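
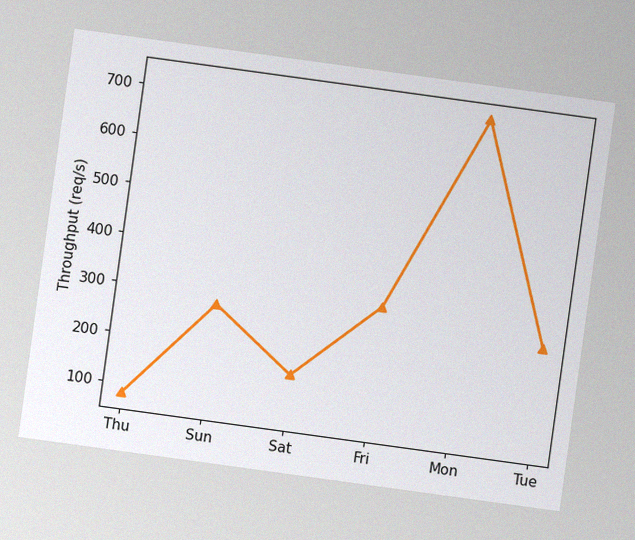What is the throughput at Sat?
160req/s

The chart is tilted about 8° clockwise, with some photo noise. At Sat, the line is at 160req/s.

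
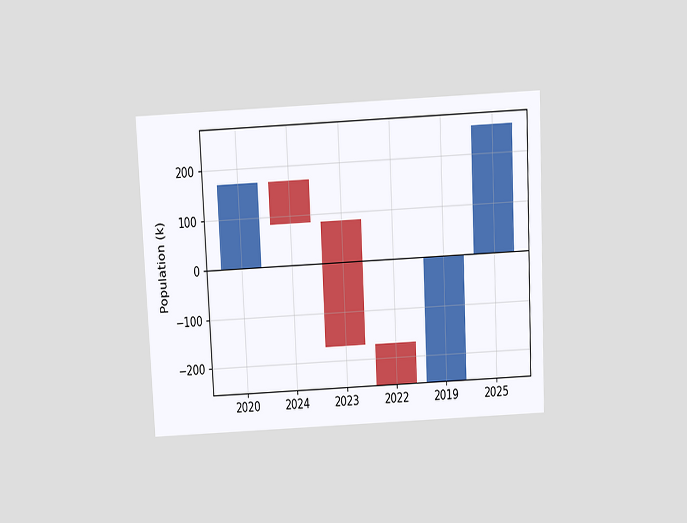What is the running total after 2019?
0k

The chart is tilted about 3° counter-clockwise and viewed slightly from above. After 2019 the running total reaches 0k.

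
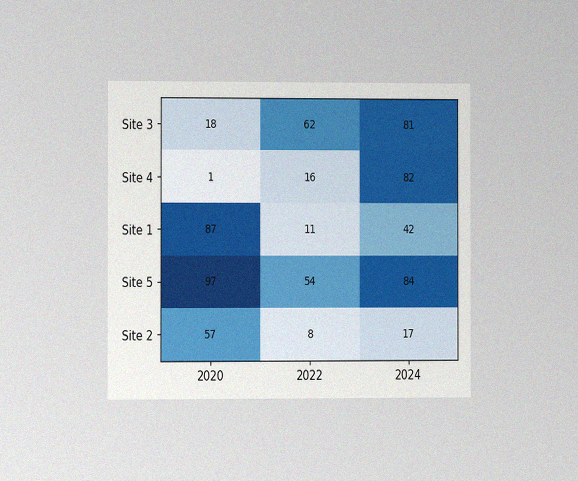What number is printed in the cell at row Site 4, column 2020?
1

The chart is viewed slightly from the left, with some photo noise. The (Site 4, 2020) cell reads 1.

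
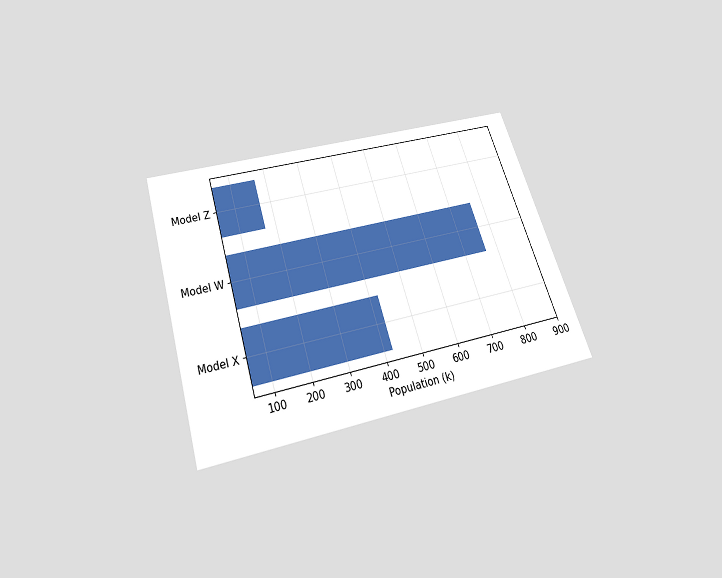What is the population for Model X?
425k

The chart is tilted about 17° counter-clockwise and viewed slightly from below. Reading along the chart's x-axis, the Model X bar reaches 425k.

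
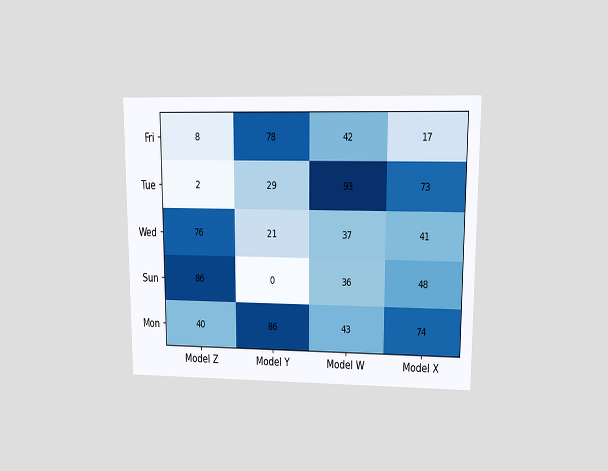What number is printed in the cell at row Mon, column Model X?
74

The chart is viewed at a slight angle. The (Mon, Model X) cell reads 74.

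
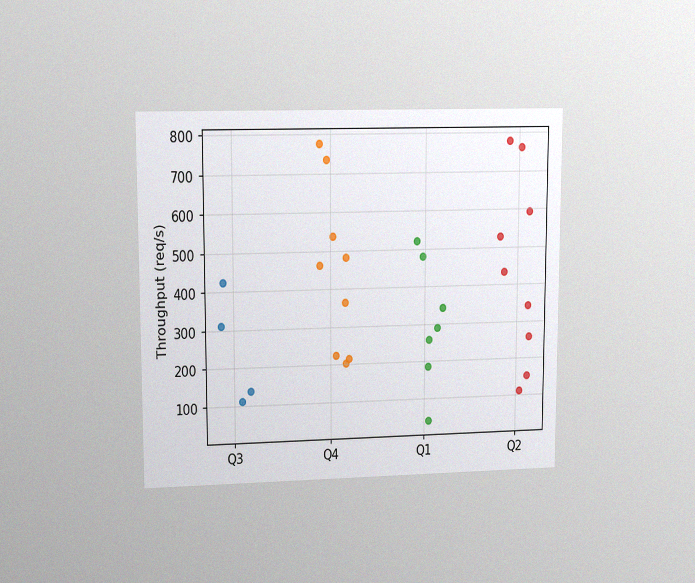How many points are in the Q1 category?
7

The chart is viewed at a slight angle, with some photo noise. Counting the markers in the Q1 column gives 7.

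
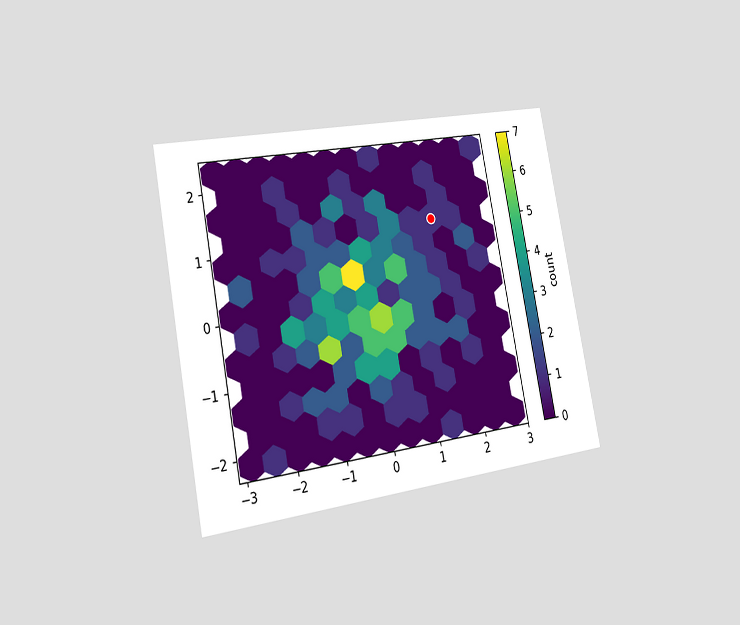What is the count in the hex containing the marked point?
1

The chart is tilted about 11° counter-clockwise and viewed slightly from the left. The marked hex reads 1 on the colorbar.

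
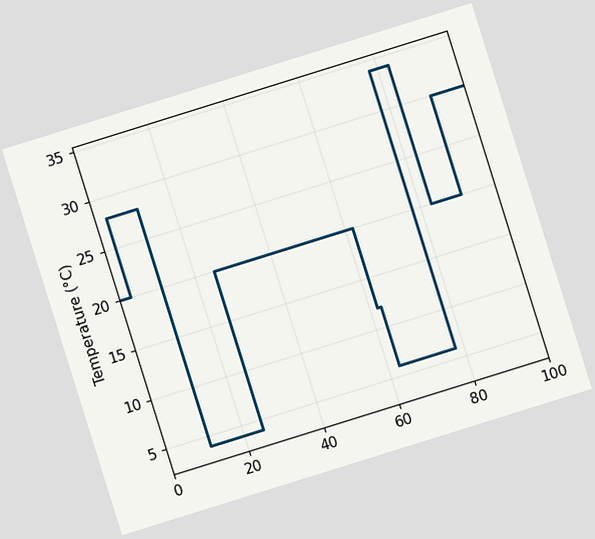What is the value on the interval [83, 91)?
The chart is tilted about 17° counter-clockwise. On [83, 91) the step sits at 20°C.

20°C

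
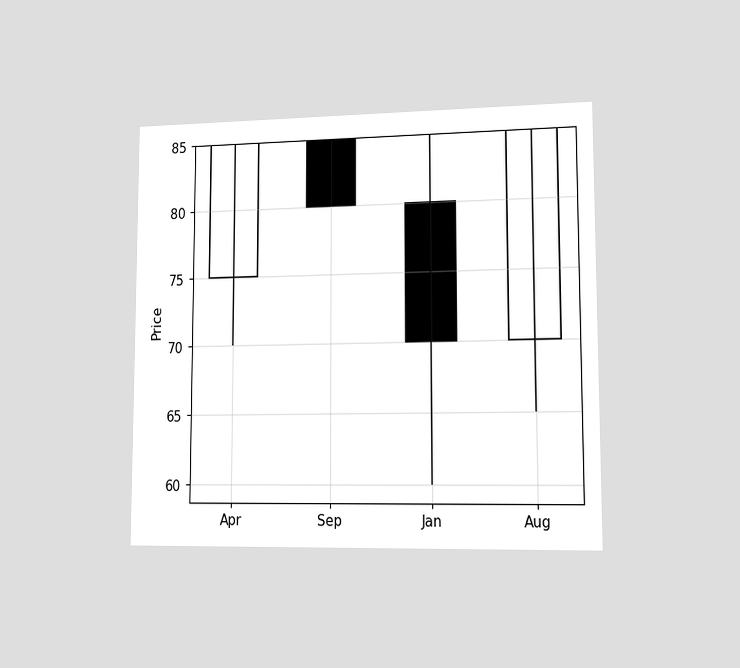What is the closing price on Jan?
The chart is viewed slightly from the right. The Jan candle closes at 70.

70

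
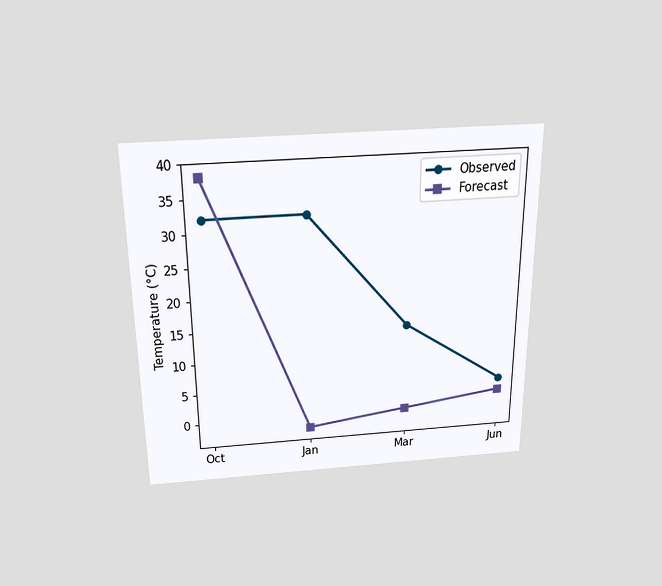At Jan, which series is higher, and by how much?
Observed, by 34°C

The chart is viewed slightly from above. At Jan, Observed sits above the other line by 34°C.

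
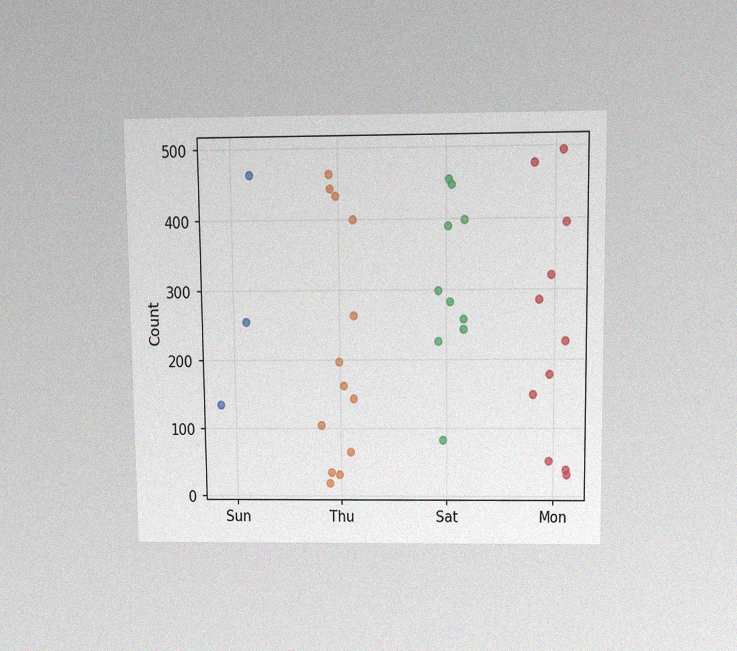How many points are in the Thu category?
The chart is viewed slightly from above, with some photo noise. Counting the markers in the Thu column gives 13.

13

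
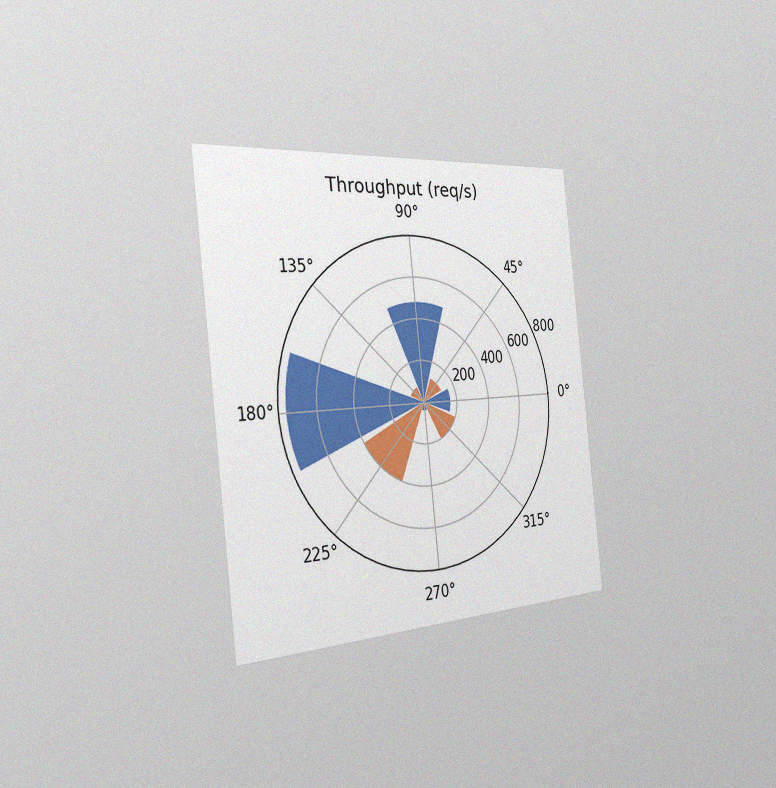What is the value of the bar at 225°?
The chart is tilted about 6° counter-clockwise and viewed slightly from the left, with some photo noise. The bar at 225° reaches 400req/s on the radial axis.

400req/s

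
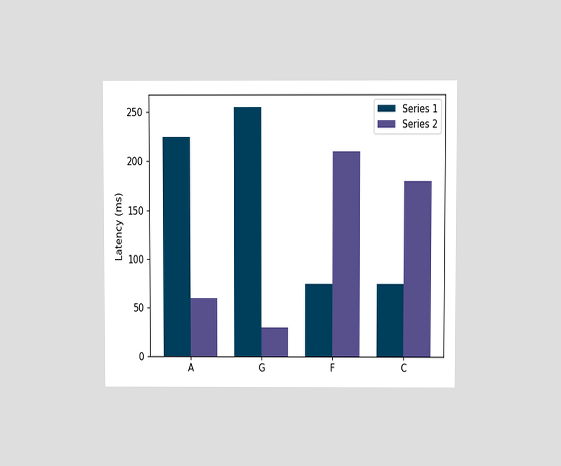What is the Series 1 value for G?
255ms

The chart is viewed at a slight angle. The Series 1 bar at G reaches 255ms on the y-axis.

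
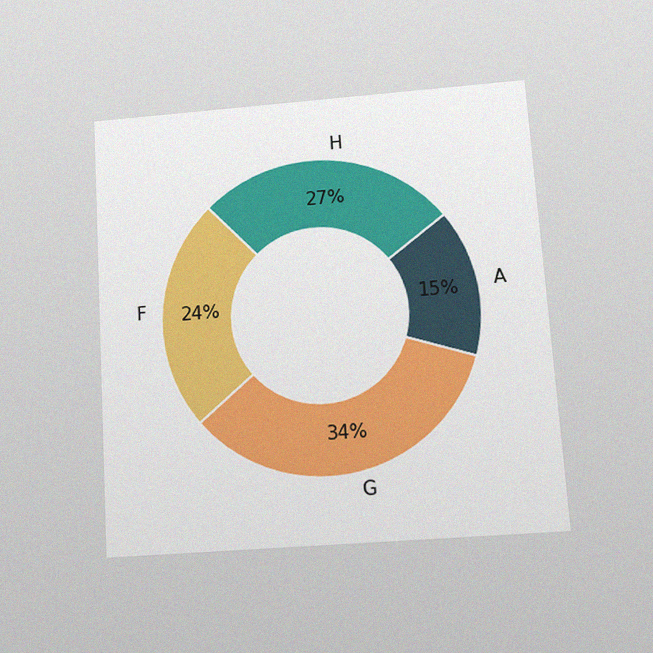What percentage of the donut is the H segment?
27%

The chart is tilted about 4° counter-clockwise and viewed at a slight angle, with some photo noise. The H segment takes up 27% of the ring.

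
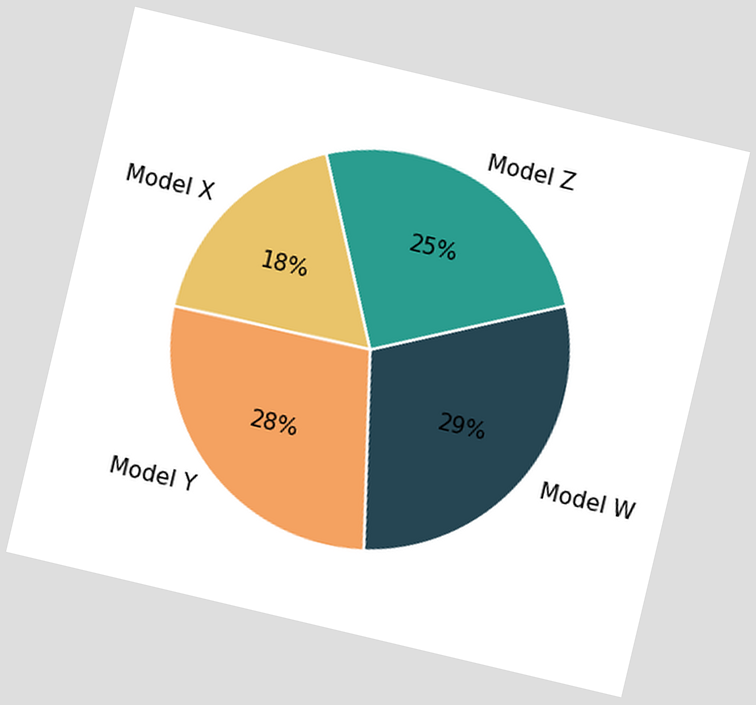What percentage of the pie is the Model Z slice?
The chart is tilted about 13° clockwise. The Model Z slice takes up 25% of the pie.

25%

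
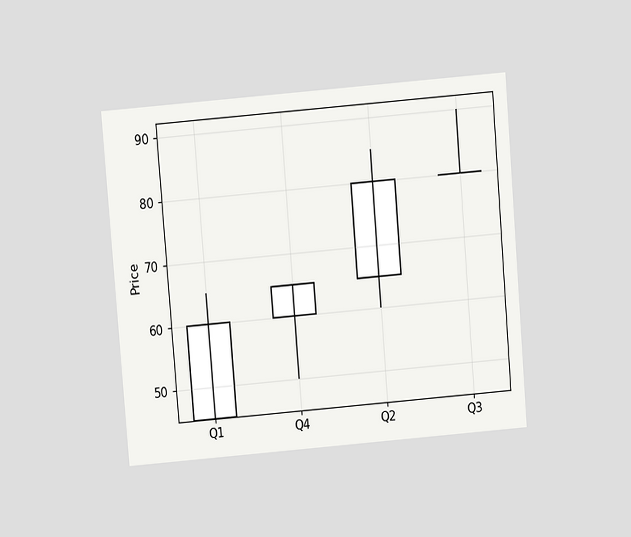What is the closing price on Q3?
The chart is tilted about 5° counter-clockwise and viewed slightly from above. The Q3 candle closes at 80.

80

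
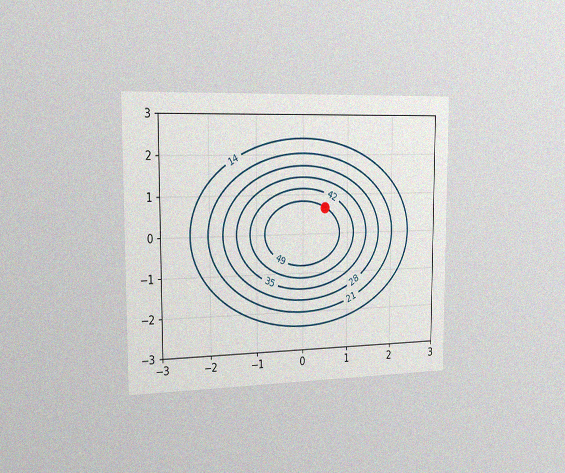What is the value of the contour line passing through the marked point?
49

The chart is viewed slightly from the left, with some photo noise. The marked point sits on the contour labelled 49.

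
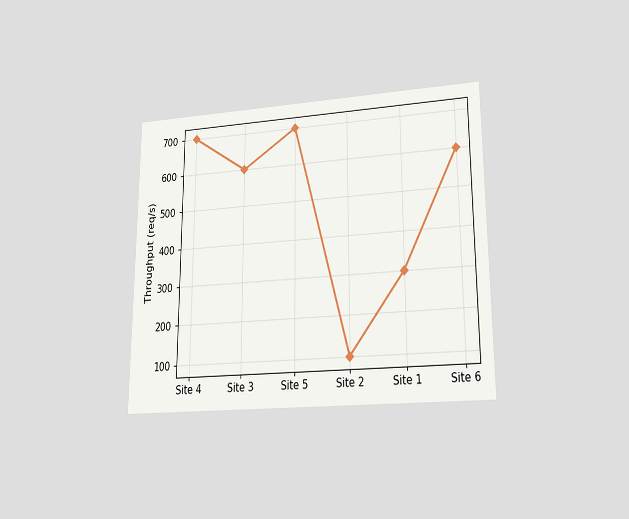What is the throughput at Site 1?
The chart is viewed at a slight angle. At Site 1, the line is at 300req/s.

300req/s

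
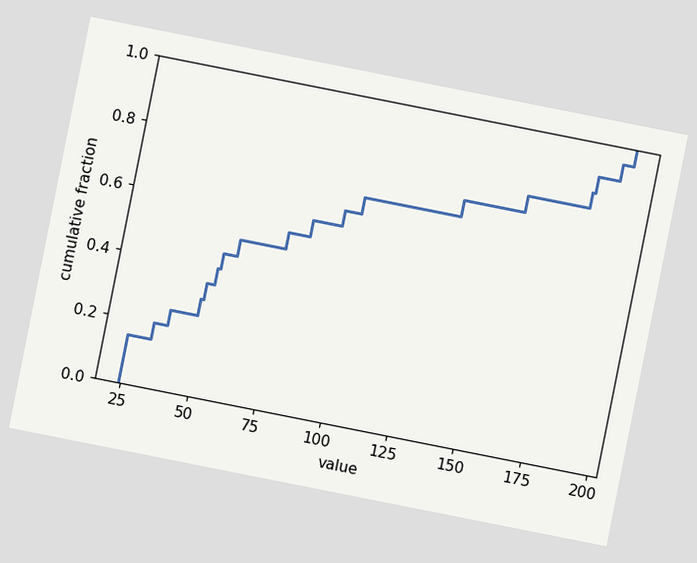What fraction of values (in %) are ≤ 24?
15%

The chart is tilted about 11° clockwise. At x=24 the ECDF step is at 15%.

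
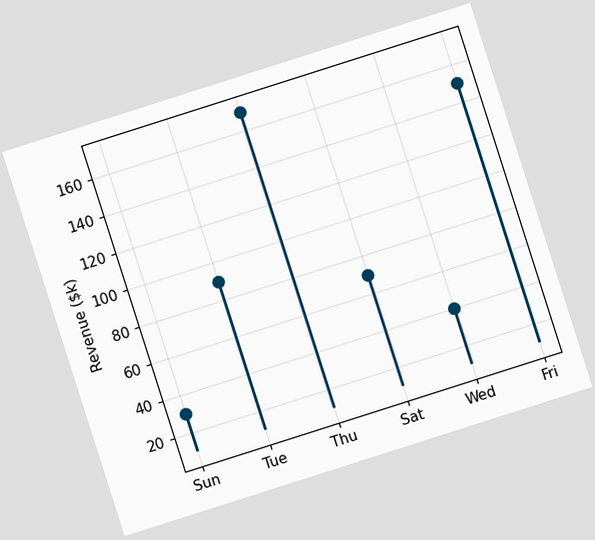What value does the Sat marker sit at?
The chart is tilted about 18° counter-clockwise. The Sat marker sits at $70k.

$70k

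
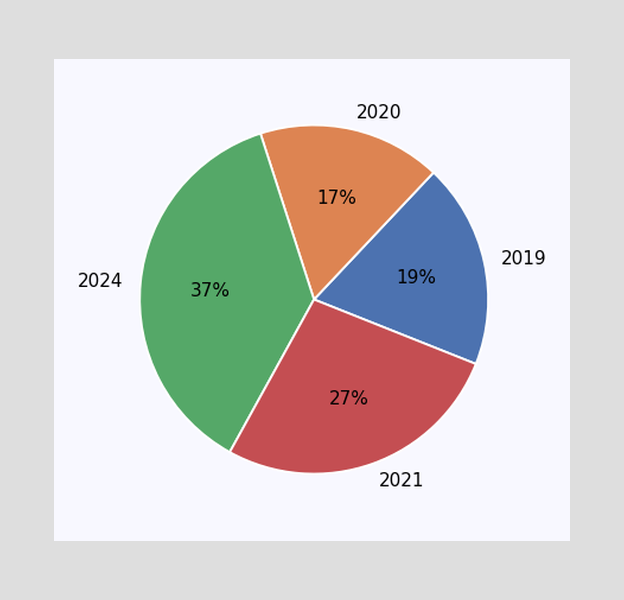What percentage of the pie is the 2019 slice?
19%

The 2019 slice takes up 19% of the pie.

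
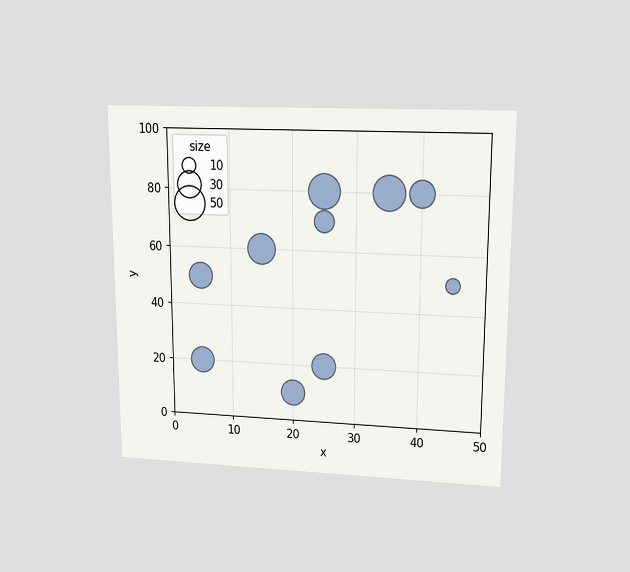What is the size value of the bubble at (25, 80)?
The chart is viewed at a slight angle. Matching the bubble at (25, 80) against the size legend gives 50.

50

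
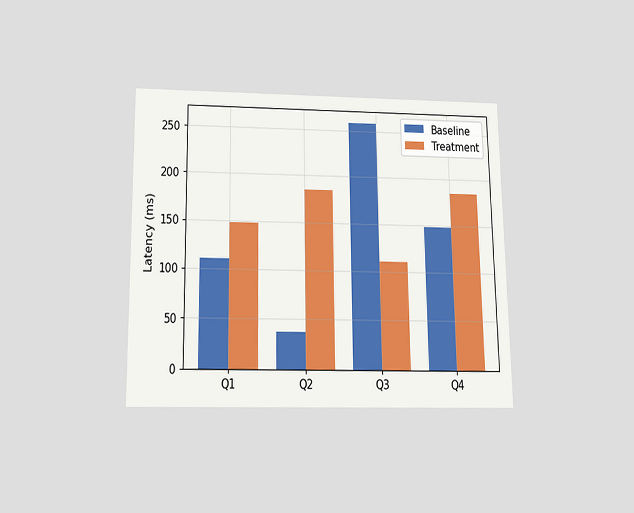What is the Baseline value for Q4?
148ms

The chart is viewed slightly from below. The Baseline bar at Q4 reaches 148ms on the y-axis.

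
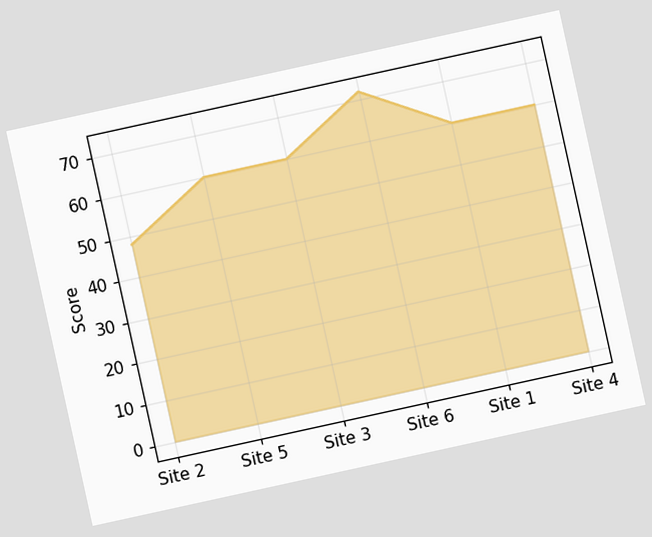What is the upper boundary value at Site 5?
The chart is tilted about 12° counter-clockwise. At Site 5 the upper boundary is at 60.

60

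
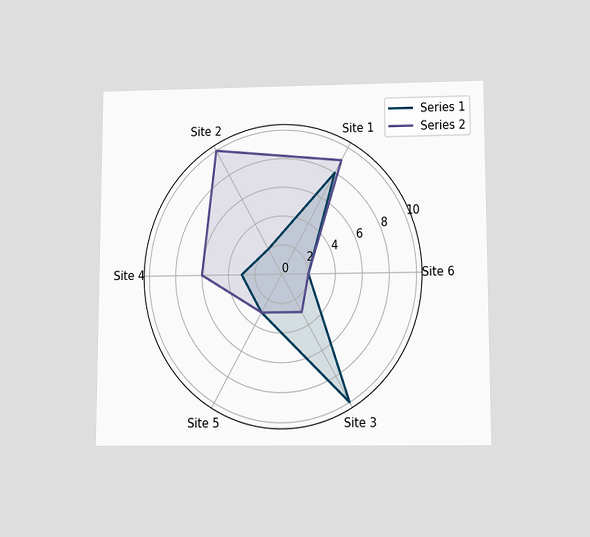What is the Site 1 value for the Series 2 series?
The chart is viewed slightly from below. On the Site 1 axis, Series 2 reaches 9.

9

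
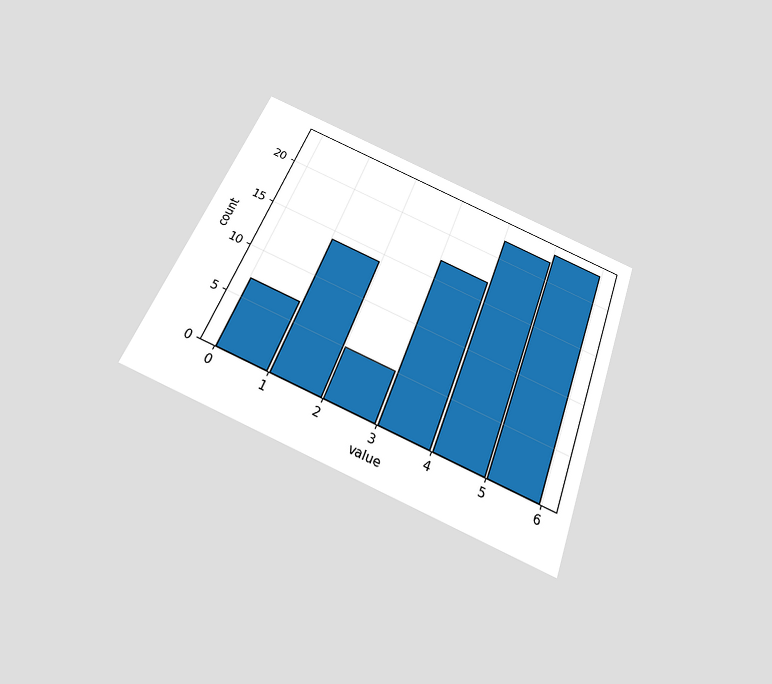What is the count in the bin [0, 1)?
7

The chart is tilted about 21° clockwise and viewed slightly from below. The [0, 1) bin has height 7.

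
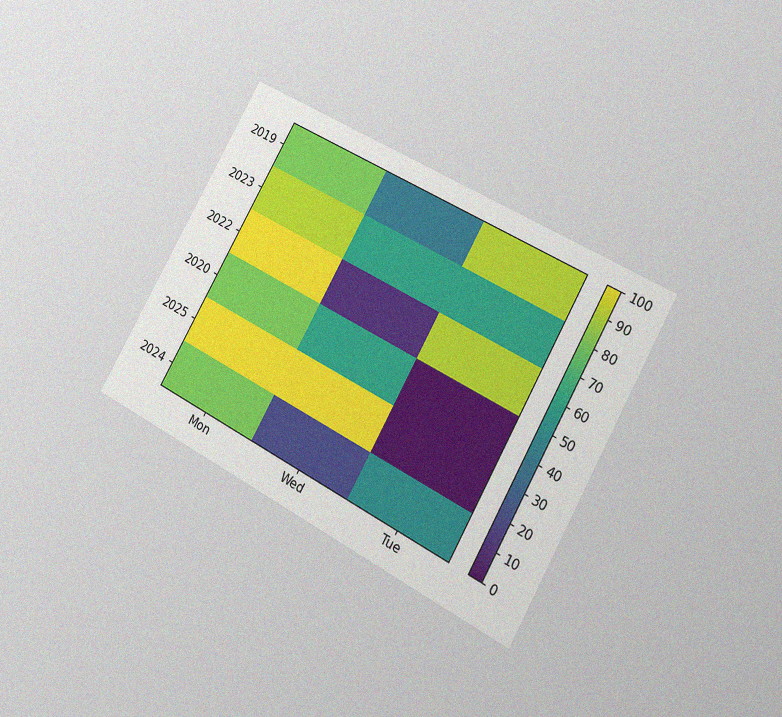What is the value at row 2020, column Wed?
The chart is tilted about 29° clockwise and viewed at a slight angle, with some photo noise. Matching cell (2020, Wed) against the colorbar gives 60.

60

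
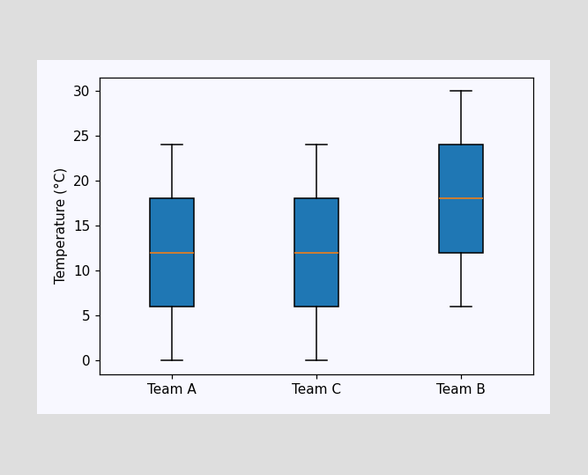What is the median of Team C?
12°C

The median line in the Team C box sits at 12°C.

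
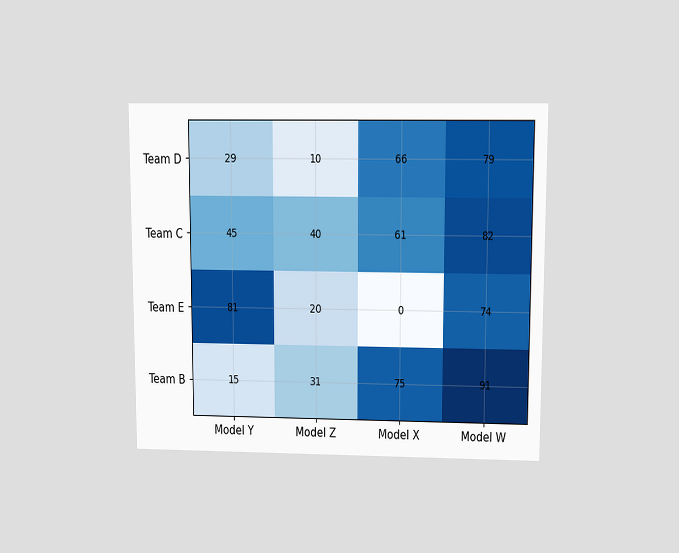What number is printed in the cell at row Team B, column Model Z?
The chart is viewed slightly from above. The (Team B, Model Z) cell reads 31.

31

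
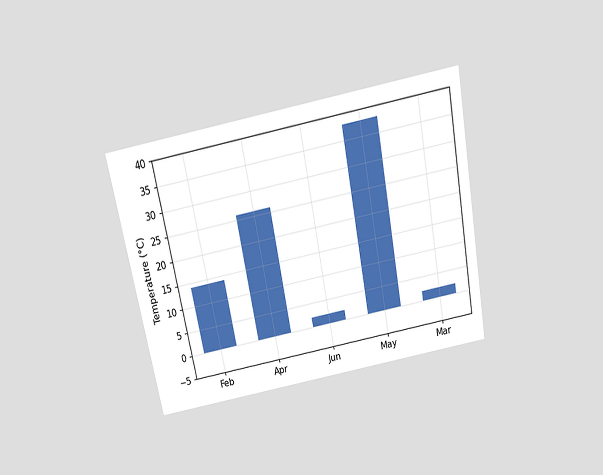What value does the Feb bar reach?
The chart is tilted about 11° counter-clockwise and viewed slightly from above. Reading along the chart's y-axis, the Feb bar reaches 14°C.

14°C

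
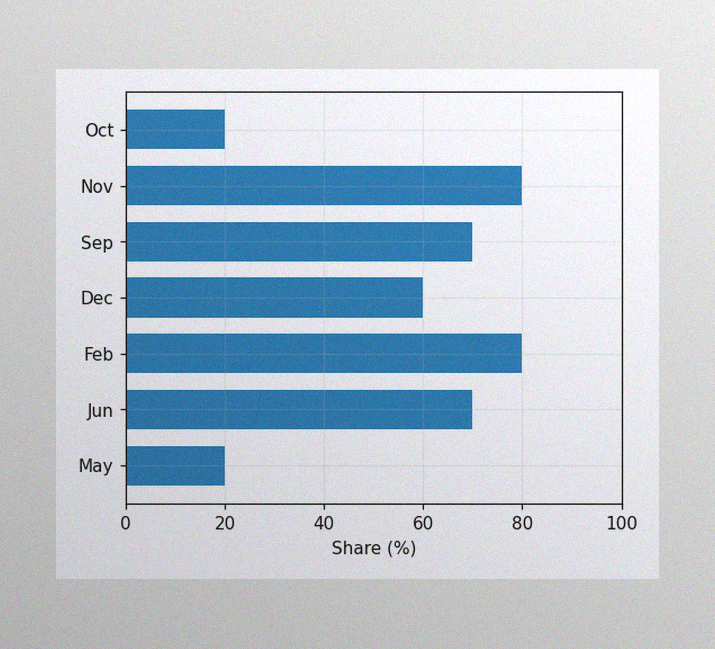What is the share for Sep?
70%

The image has some photo noise and uneven lighting. Reading along the chart's x-axis, the Sep bar reaches 70%.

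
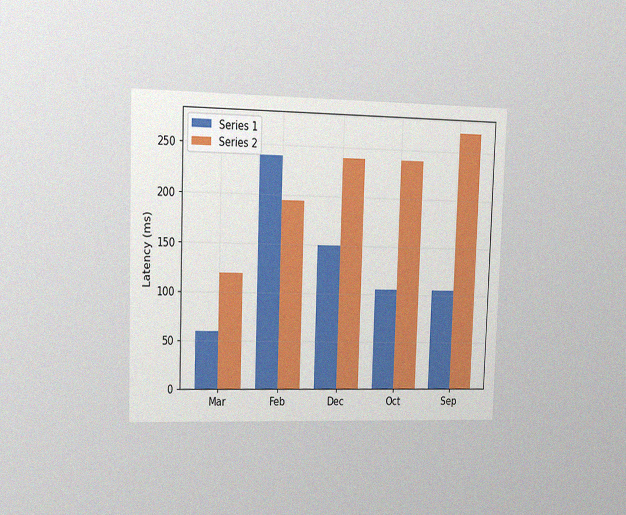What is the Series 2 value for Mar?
The chart is viewed slightly from the left, with some photo noise. The Series 2 bar at Mar reaches 120ms on the y-axis.

120ms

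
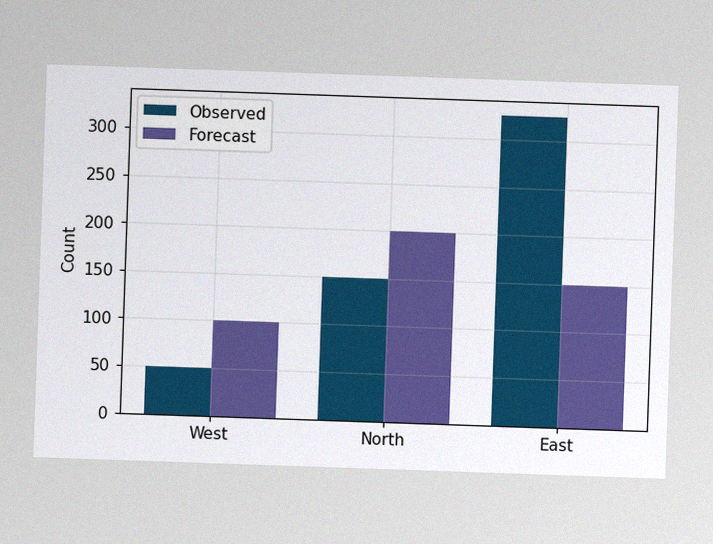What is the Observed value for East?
325

The image has some photo noise and uneven lighting. The Observed bar at East reaches 325 on the y-axis.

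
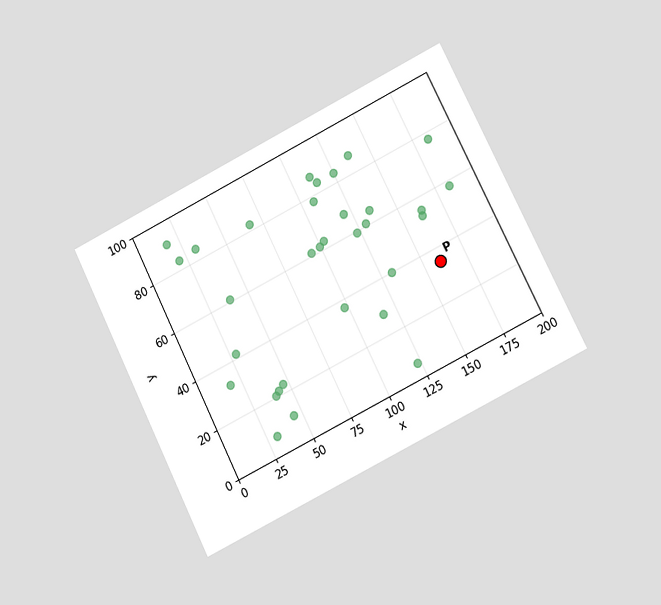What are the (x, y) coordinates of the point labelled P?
(160, 35)

The chart is tilted about 26° counter-clockwise and viewed at a slight angle. Following the gridlines from P to each axis, P sits at (160, 35).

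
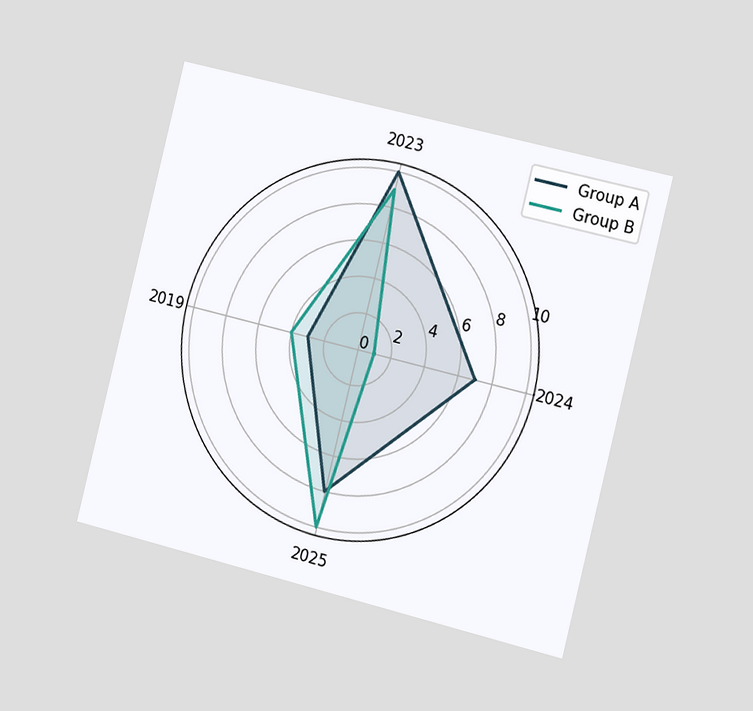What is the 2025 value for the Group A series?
The chart is tilted about 14° clockwise and viewed slightly from the right. On the 2025 axis, Group A reaches 8.

8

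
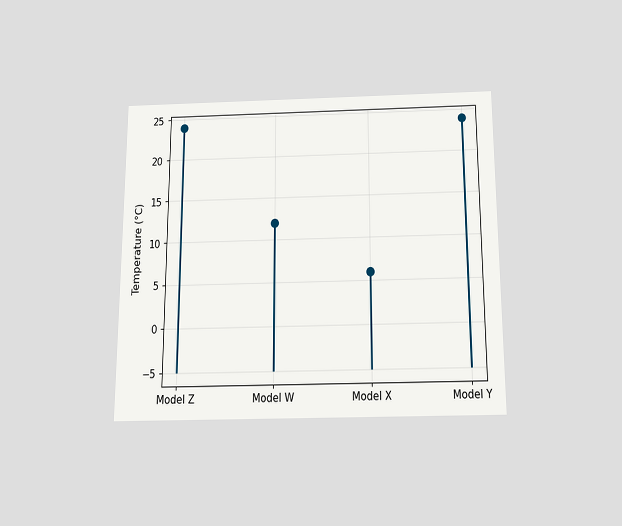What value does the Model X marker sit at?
The chart is viewed slightly from below. The Model X marker sits at 6°C.

6°C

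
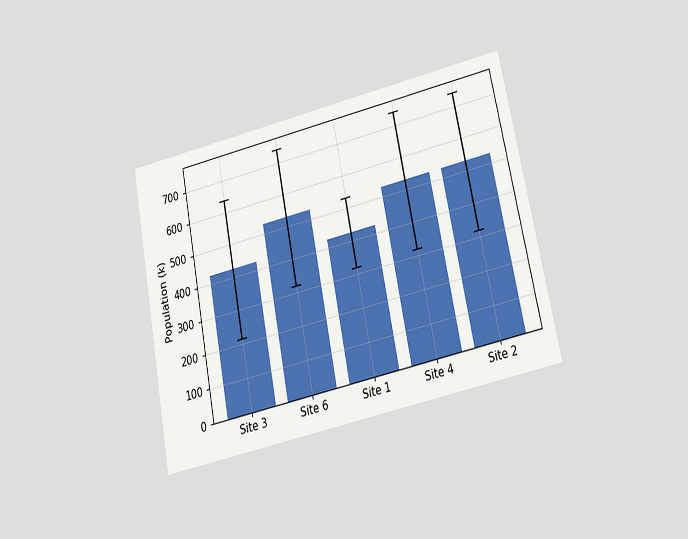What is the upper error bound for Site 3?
636k

The chart is tilted about 11° counter-clockwise and viewed slightly from below. The Site 3 bar's upper whisker reaches 636k.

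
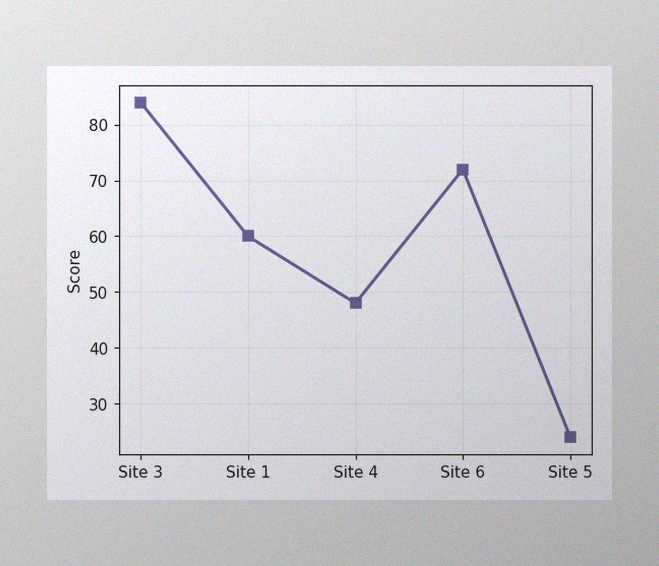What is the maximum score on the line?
84

The image has some photo noise and uneven lighting. The highest point is at Site 3, and reading across to the y-axis gives 84.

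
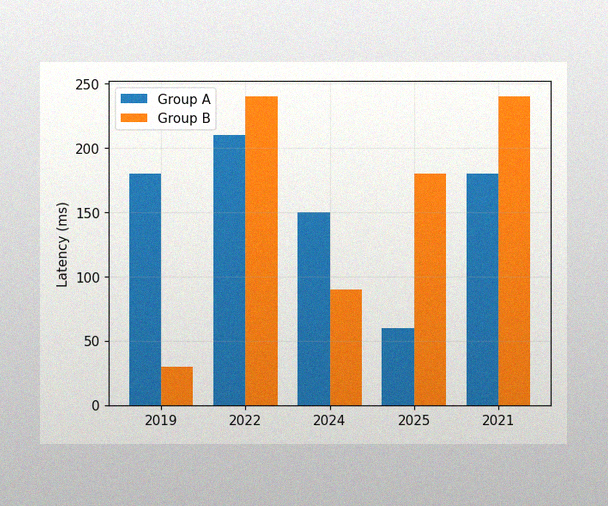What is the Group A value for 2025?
60ms

The image has some photo noise and uneven lighting. The Group A bar at 2025 reaches 60ms on the y-axis.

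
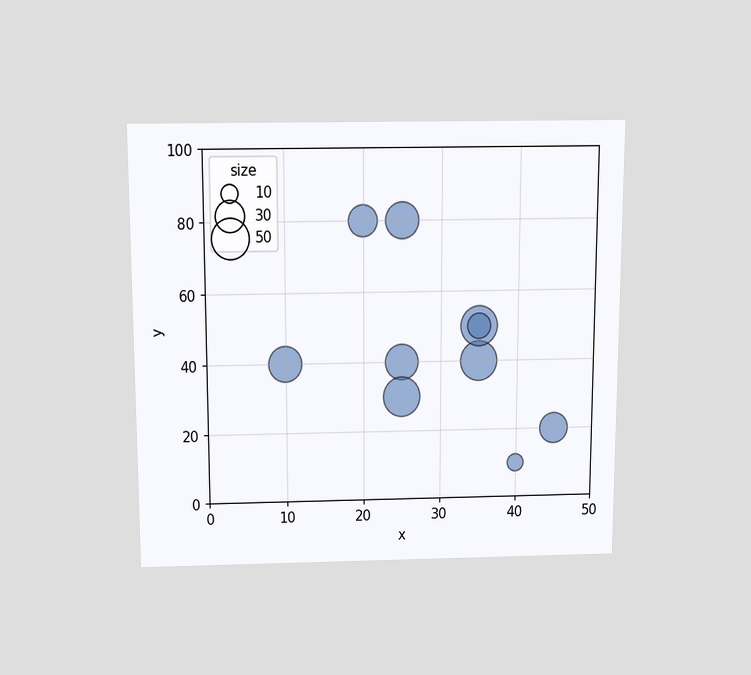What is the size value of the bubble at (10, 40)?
The chart is viewed slightly from above. Matching the bubble at (10, 40) against the size legend gives 40.

40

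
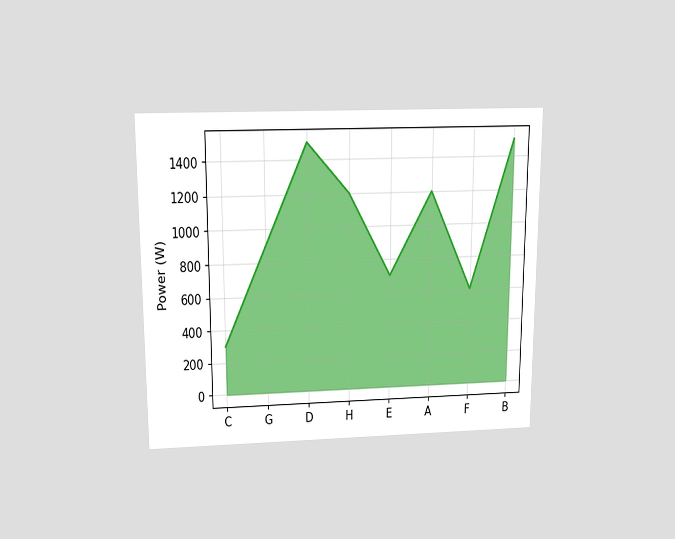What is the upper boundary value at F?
The chart is viewed slightly from above. At F the upper boundary is at 600W.

600W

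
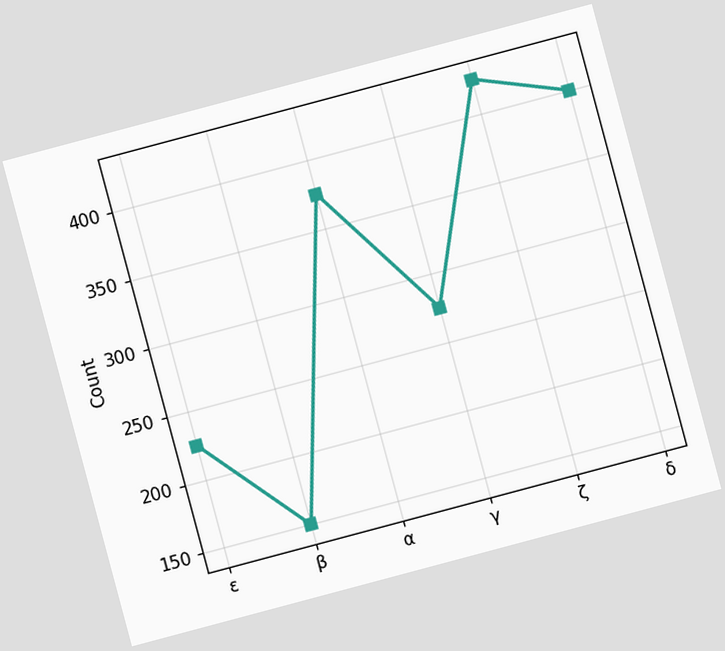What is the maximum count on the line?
425

The chart is tilted about 15° counter-clockwise. The highest point is at ζ, and reading across to the y-axis gives 425.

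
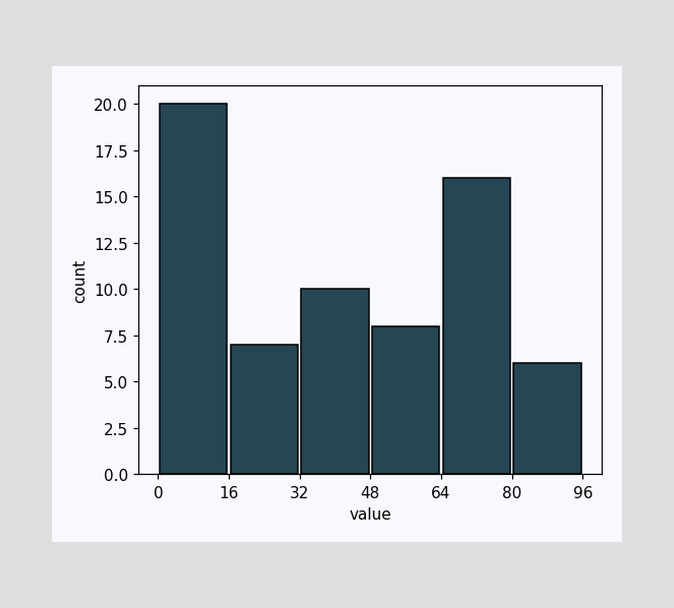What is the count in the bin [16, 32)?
7

The [16, 32) bin has height 7.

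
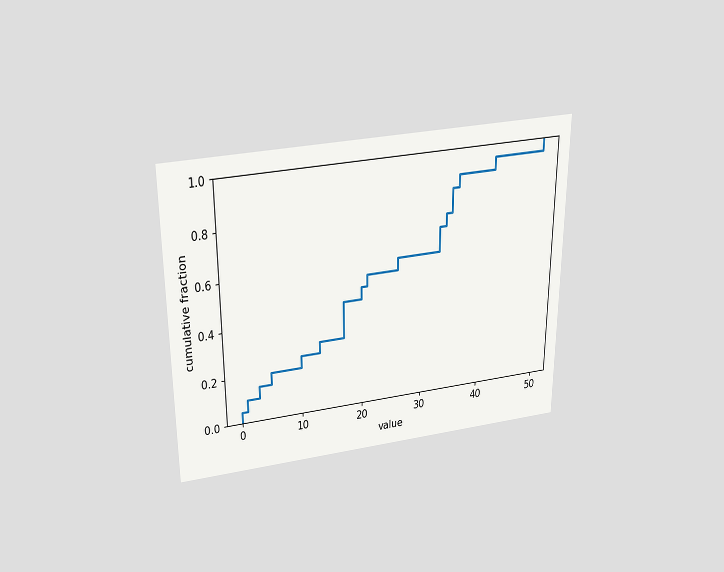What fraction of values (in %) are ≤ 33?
70%

The chart is viewed slightly from above. At x=33 the ECDF step is at 70%.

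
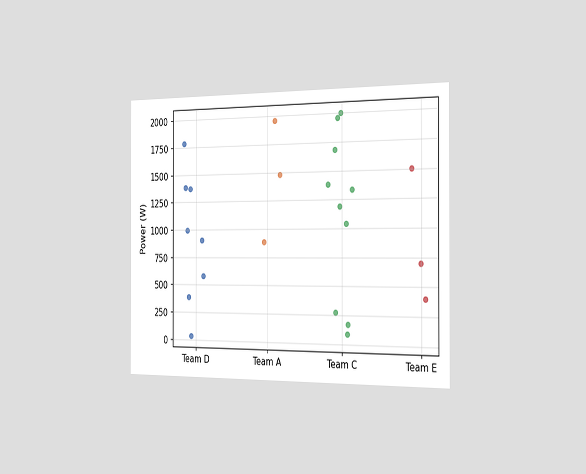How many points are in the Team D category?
8

The chart is viewed slightly from the right. Counting the markers in the Team D column gives 8.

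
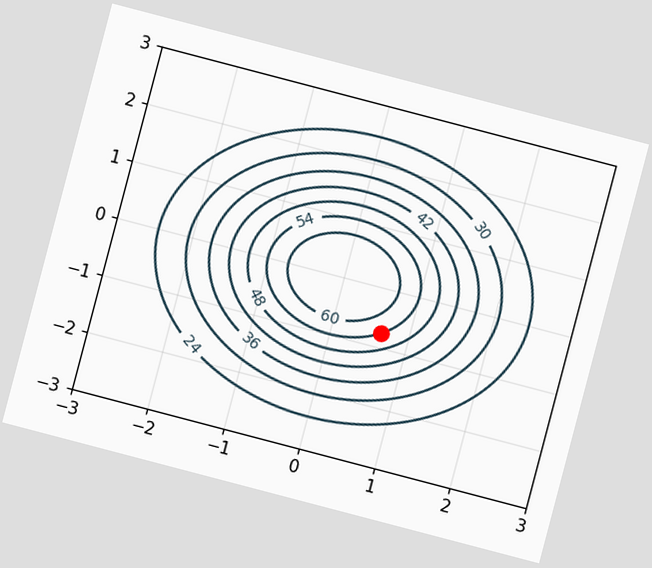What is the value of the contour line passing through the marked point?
54

The chart is tilted about 15° clockwise. The marked point sits on the contour labelled 54.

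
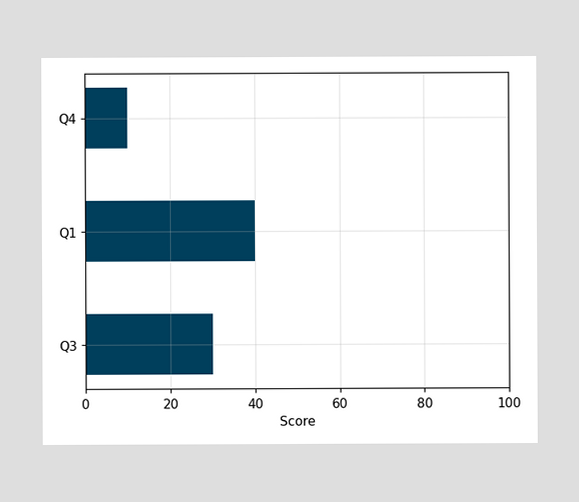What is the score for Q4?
10

Reading along the chart's x-axis, the Q4 bar reaches 10.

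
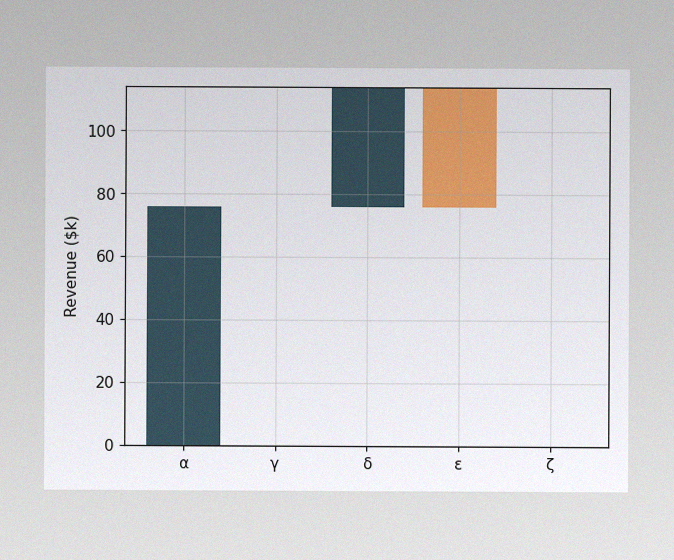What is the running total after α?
The image has some photo noise and uneven lighting. After α the running total reaches $76k.

$76k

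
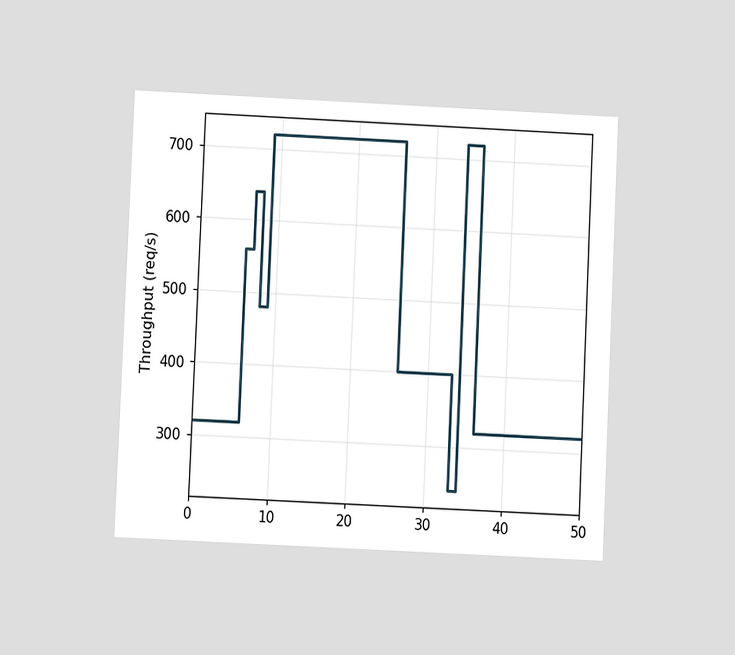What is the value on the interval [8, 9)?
The chart is tilted about 3° clockwise and viewed at a slight angle. On [8, 9) the step sits at 480req/s.

480req/s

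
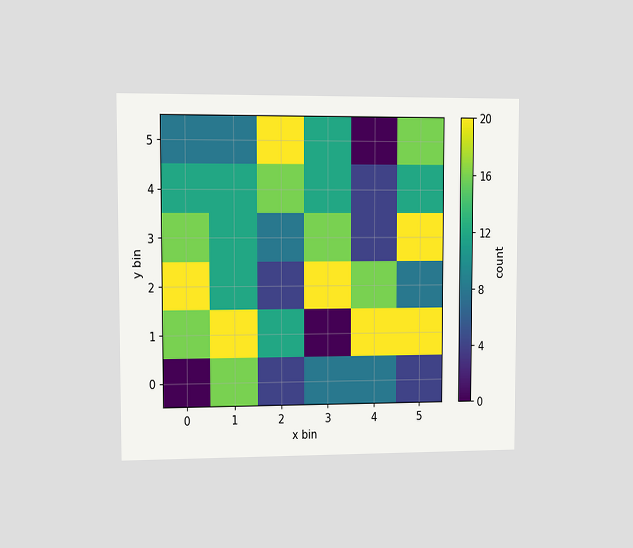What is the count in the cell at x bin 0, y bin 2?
The chart is viewed at a slight angle. Matching the cell (0, 2) against the colorbar gives 20.

20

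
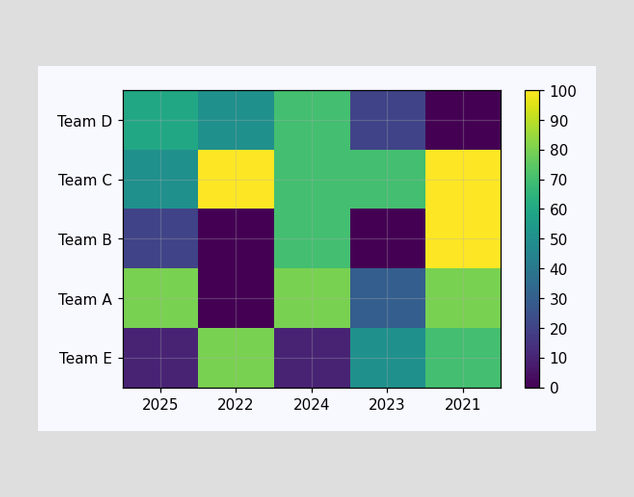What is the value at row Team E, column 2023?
50

Matching cell (Team E, 2023) against the colorbar gives 50.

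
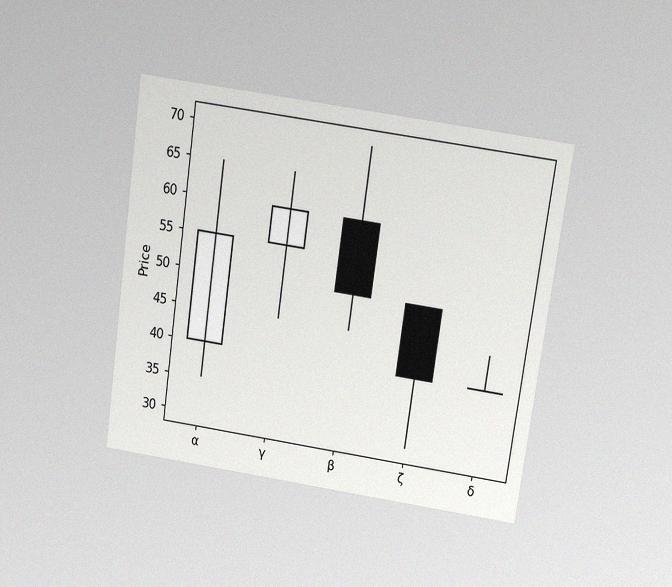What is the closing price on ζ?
40

The chart is tilted about 8° clockwise and viewed slightly from above, with some photo noise. The ζ candle closes at 40.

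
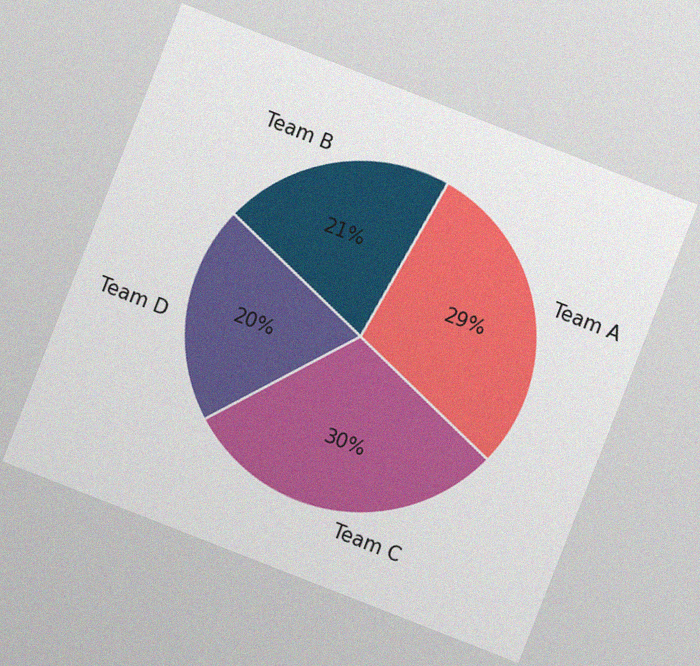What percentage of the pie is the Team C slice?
30%

The chart is tilted about 21° clockwise, with some photo noise. The Team C slice takes up 30% of the pie.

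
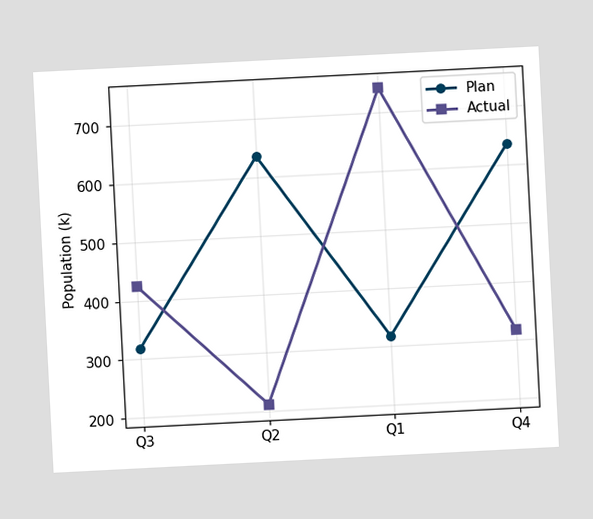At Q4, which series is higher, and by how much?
Plan, by 318k

The chart is tilted about 3° counter-clockwise. At Q4, Plan sits above the other line by 318k.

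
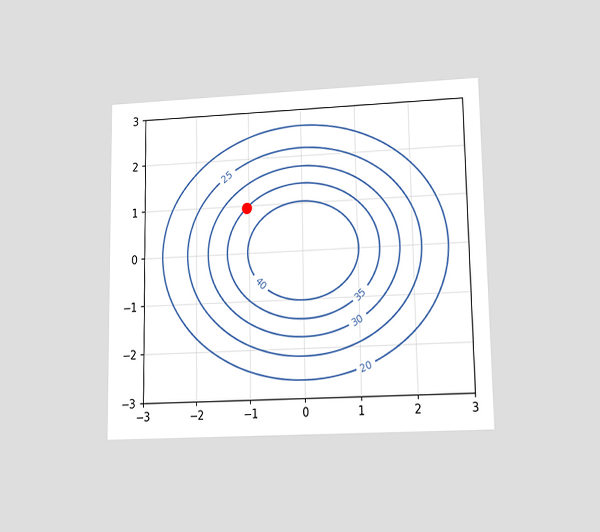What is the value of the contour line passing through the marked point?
The chart is viewed at a slight angle. The marked point sits on the contour labelled 35.

35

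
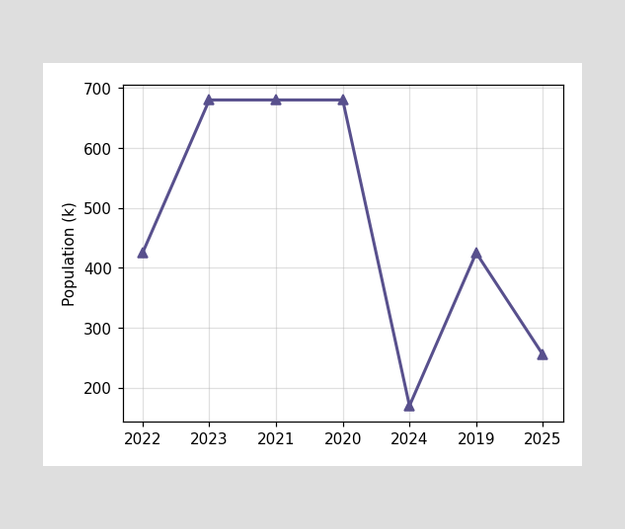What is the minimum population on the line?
The lowest point is at 2024, and reading across to the y-axis gives 170k.

170k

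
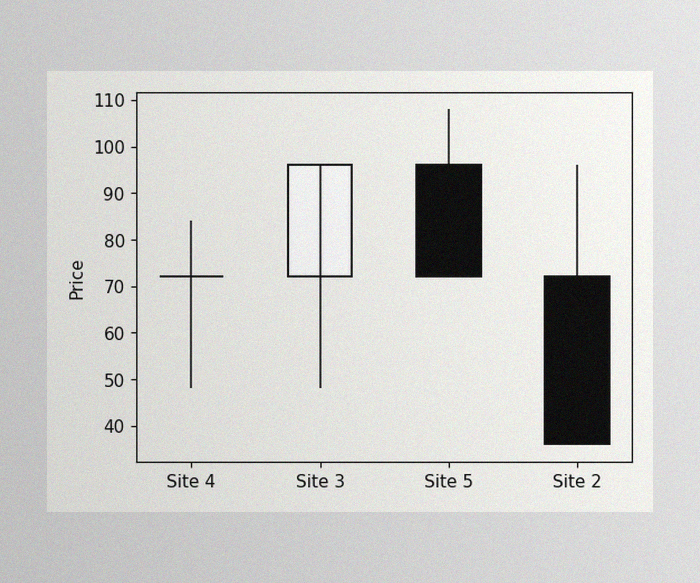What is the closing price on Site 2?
36

The image has some photo noise and uneven lighting. The Site 2 candle closes at 36.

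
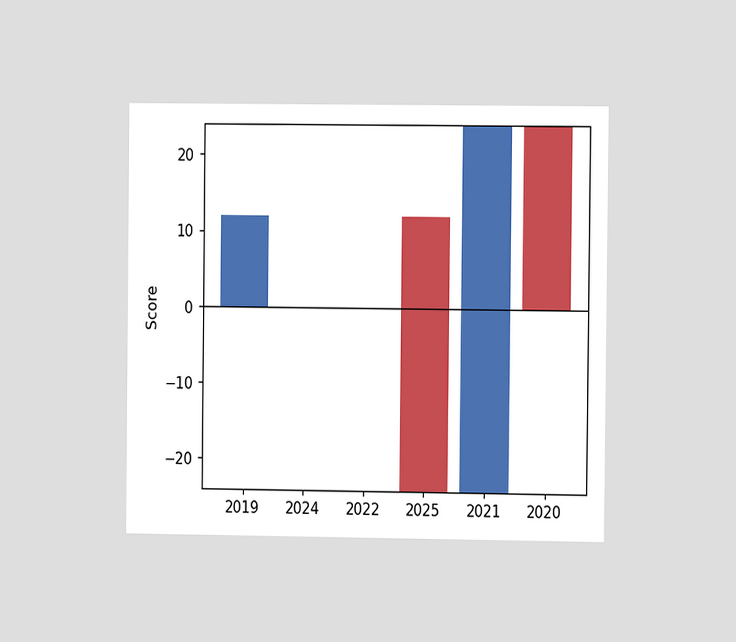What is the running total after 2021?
The chart is viewed at a slight angle. After 2021 the running total reaches 24.

24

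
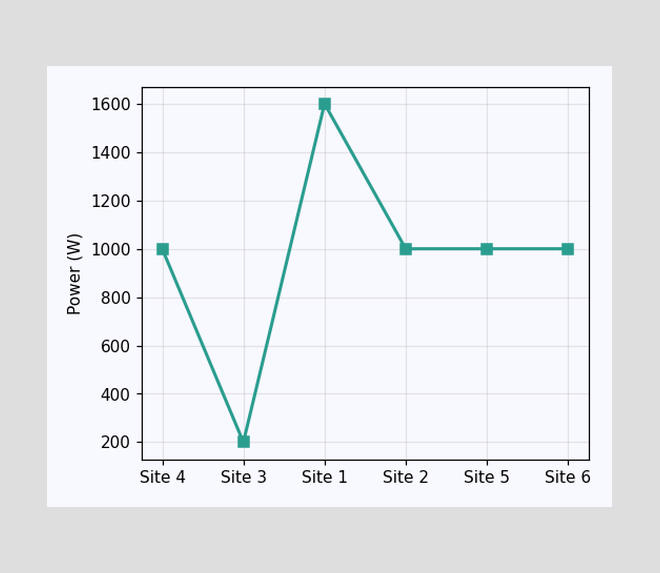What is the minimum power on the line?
The lowest point is at Site 3, and reading across to the y-axis gives 200W.

200W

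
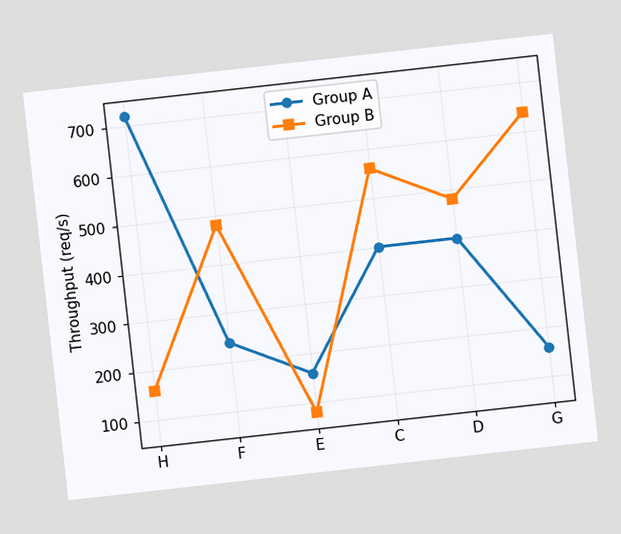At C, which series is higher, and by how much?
Group B, by 160req/s

The chart is tilted about 6° counter-clockwise. At C, Group B sits above the other line by 160req/s.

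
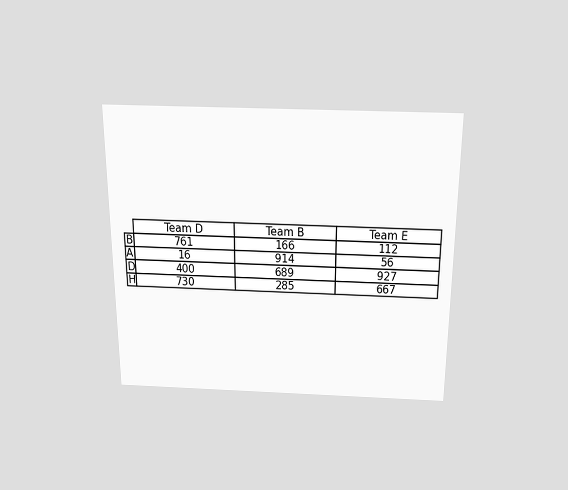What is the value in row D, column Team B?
The chart is viewed slightly from above. The (D, Team B) cell reads 689.

689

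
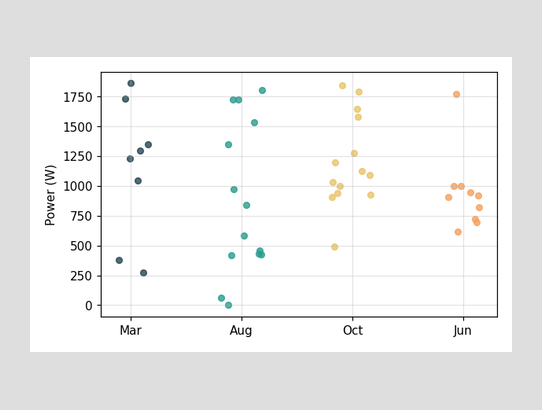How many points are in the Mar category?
Counting the markers in the Mar column gives 8.

8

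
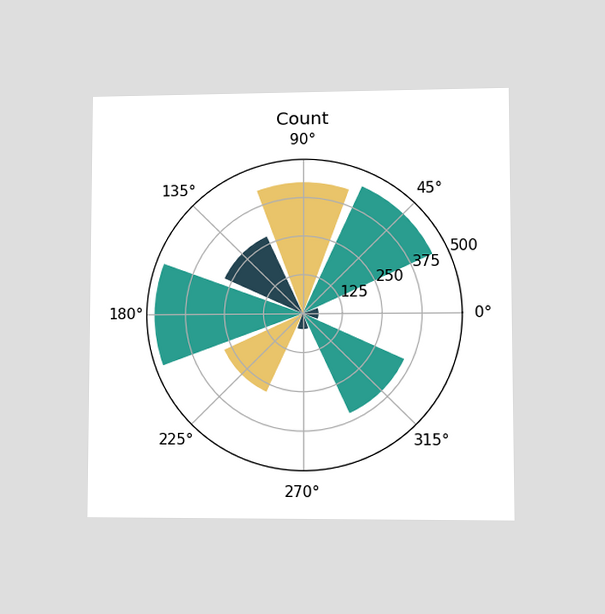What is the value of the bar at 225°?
The chart is viewed at a slight angle. The bar at 225° reaches 275 on the radial axis.

275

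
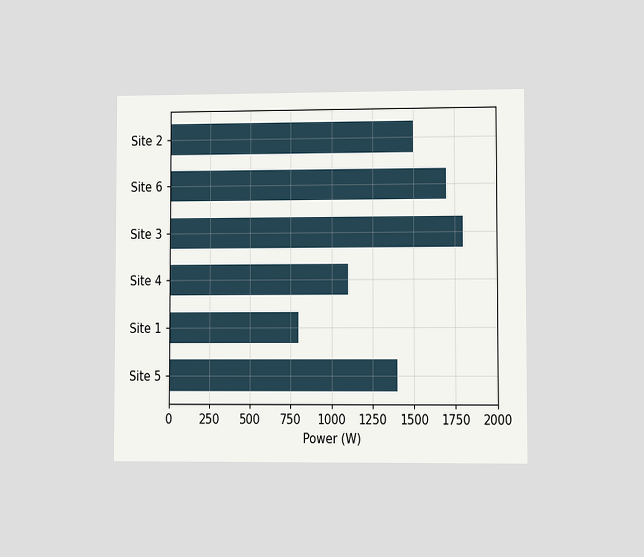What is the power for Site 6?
1700W

The chart is viewed at a slight angle. Reading along the chart's x-axis, the Site 6 bar reaches 1700W.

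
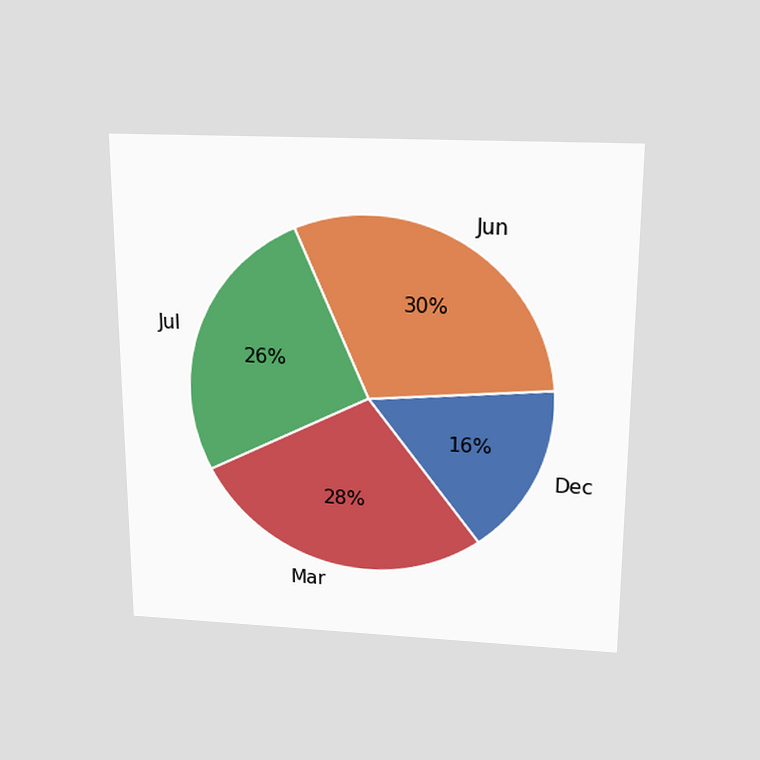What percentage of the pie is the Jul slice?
The chart is viewed slightly from above. The Jul slice takes up 26% of the pie.

26%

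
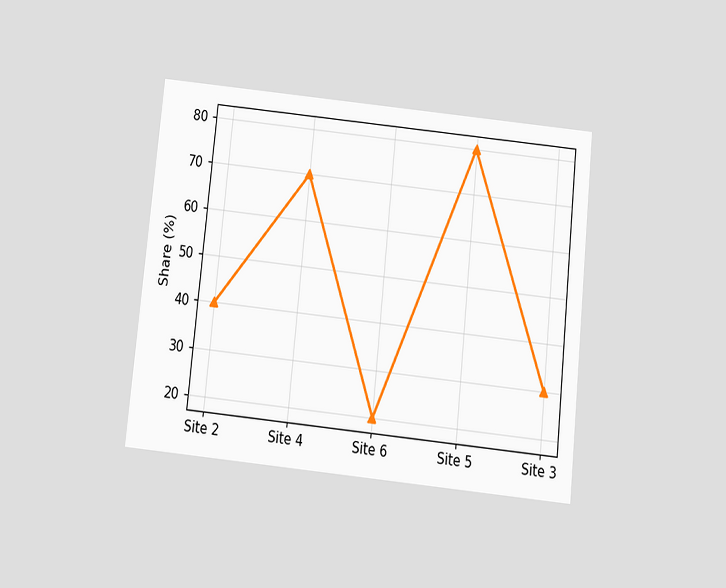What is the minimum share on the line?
20%

The chart is tilted about 6° clockwise and viewed slightly from below. The lowest point is at Site 6, and reading across to the y-axis gives 20%.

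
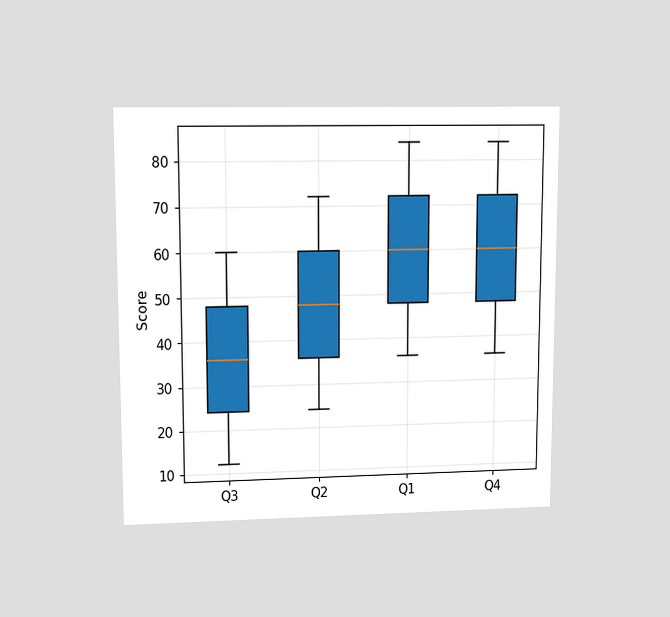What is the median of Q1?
The chart is viewed at a slight angle. The median line in the Q1 box sits at 60.

60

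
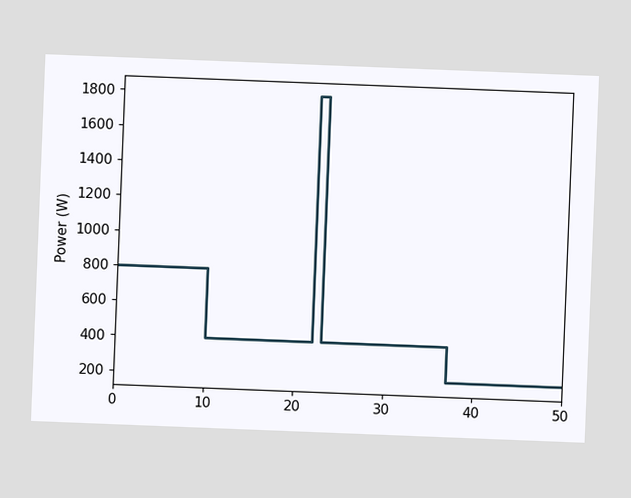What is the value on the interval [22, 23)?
1800W

The chart is tilted about 2° clockwise. On [22, 23) the step sits at 1800W.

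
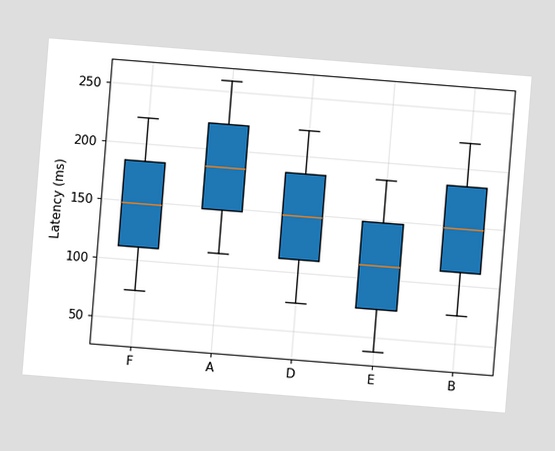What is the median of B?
148ms

The chart is tilted about 5° clockwise. The median line in the B box sits at 148ms.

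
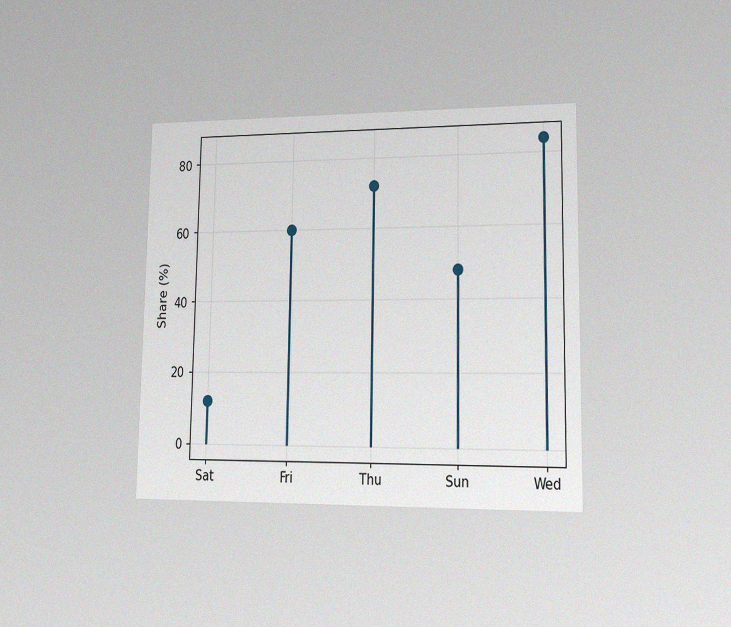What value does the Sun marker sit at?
48%

The chart is viewed slightly from the right, with some photo noise. The Sun marker sits at 48%.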